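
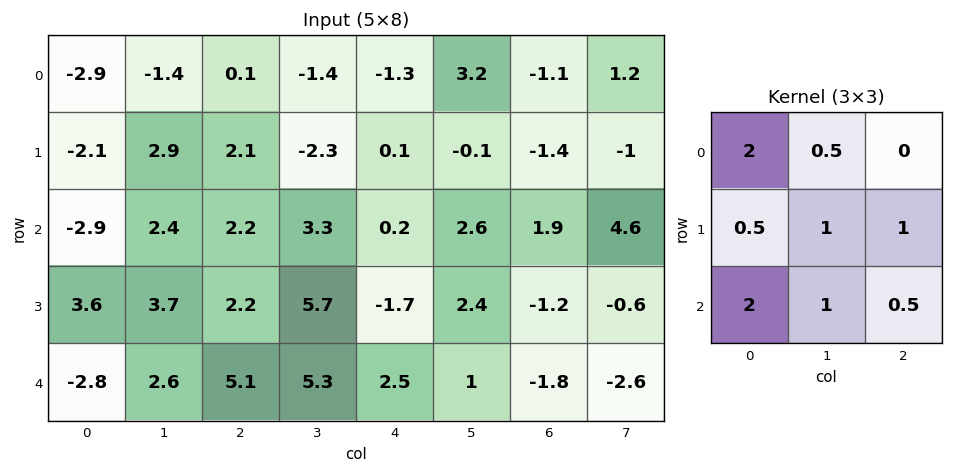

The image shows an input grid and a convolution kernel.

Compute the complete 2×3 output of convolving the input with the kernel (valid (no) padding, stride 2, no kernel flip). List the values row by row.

Output[0,0]: The receptive field on the input at this output position is [-2.9 -1.4 0.1 / -2.1 2.9 2.1 / -2.9 2.4 2.2]. Elementwise product with the kernel and sum: -2.9·2 + -1.4·0.5 + -2.1·0.5 + 2.9·1 + 2.1·1 + -2.9·2 + 2.4·1 + 2.2·0.5.
Output[0,1]: The receptive field on the input at this output position is [0.1 -1.4 -1.3 / 2.1 -2.3 0.1 / 2.2 3.3 0.2]. Elementwise product with the kernel and sum: 0.1·2 + -1.4·0.5 + 2.1·0.5 + -2.3·1 + 0.1·1 + 2.2·2 + 3.3·1 + 0.2·0.5.

-4.85 6.15 1.5
2.65 27.9 7.15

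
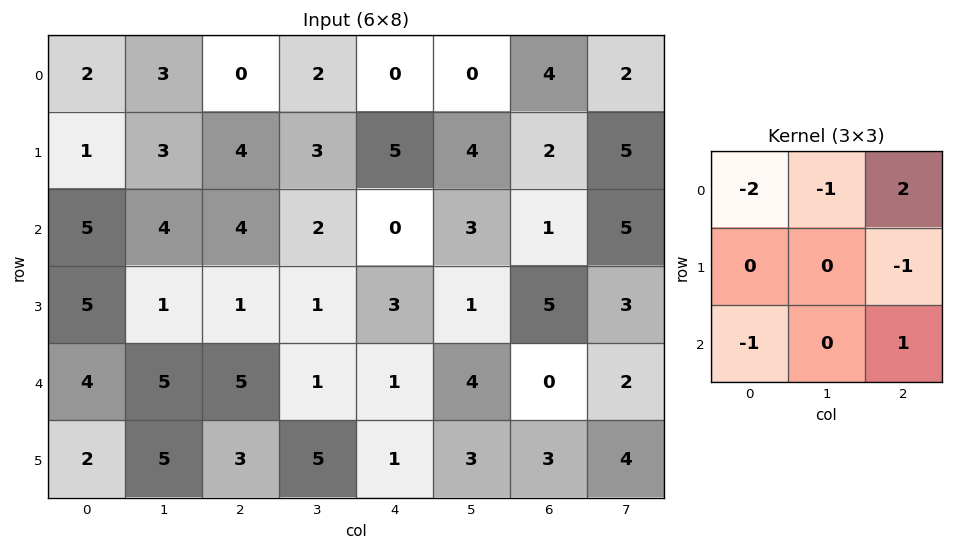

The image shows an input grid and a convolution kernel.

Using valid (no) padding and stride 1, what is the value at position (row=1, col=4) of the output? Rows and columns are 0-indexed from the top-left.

The receptive field on the input at this output position is [5 4 2 / 0 3 1 / 3 1 5]. Elementwise product with the kernel and sum: 5·-2 + 4·-1 + 2·2 + 1·-1 + 3·-1 + 5·1.

-9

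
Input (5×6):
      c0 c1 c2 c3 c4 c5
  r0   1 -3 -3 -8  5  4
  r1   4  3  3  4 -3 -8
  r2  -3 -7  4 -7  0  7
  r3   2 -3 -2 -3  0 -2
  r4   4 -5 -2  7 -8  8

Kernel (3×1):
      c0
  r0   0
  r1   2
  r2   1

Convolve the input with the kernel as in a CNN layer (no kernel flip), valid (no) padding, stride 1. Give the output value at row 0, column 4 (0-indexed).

-6

The receptive field on the input at this output position is [5 / -3 / 0]. Elementwise product with the kernel and sum: -3·2 + 0·1.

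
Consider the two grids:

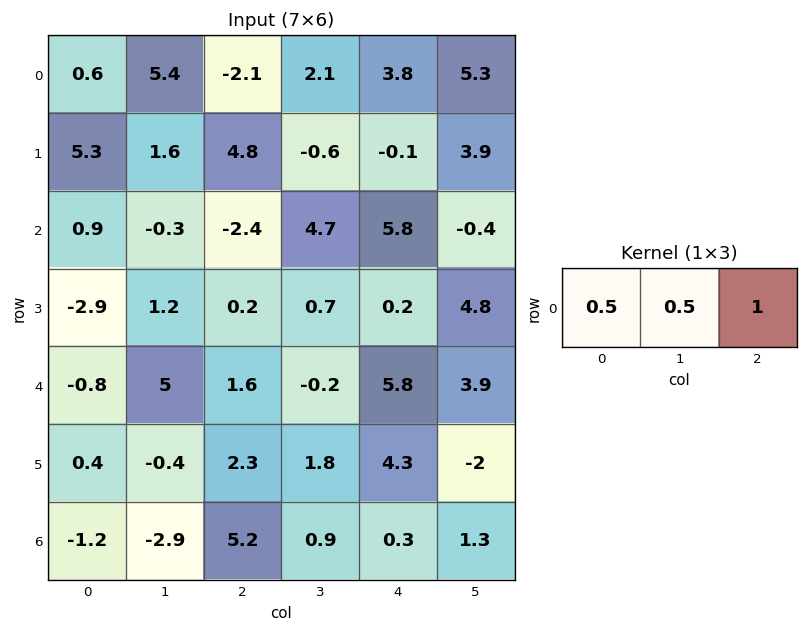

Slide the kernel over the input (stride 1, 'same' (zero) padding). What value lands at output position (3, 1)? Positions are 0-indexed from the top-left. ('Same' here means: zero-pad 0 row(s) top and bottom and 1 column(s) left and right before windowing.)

The receptive field on the zero-padded input at this output position is [-2.9 1.2 0.2]. Elementwise product with the kernel and sum: -2.9·0.5 + 1.2·0.5 + 0.2·1.

-0.65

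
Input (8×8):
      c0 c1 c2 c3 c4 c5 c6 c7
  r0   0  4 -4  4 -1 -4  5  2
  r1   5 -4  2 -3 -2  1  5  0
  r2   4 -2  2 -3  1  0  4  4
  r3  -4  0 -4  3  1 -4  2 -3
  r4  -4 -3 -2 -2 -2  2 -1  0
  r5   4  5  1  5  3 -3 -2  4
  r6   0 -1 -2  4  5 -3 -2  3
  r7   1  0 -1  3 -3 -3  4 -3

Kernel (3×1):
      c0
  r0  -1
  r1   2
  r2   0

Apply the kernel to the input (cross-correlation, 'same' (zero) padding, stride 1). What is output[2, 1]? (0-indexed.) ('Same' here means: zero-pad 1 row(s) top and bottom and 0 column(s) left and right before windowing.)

The receptive field on the zero-padded input at this output position is [-4 / -2 / 0]. Elementwise product with the kernel and sum: -4·-1 + -2·2.

0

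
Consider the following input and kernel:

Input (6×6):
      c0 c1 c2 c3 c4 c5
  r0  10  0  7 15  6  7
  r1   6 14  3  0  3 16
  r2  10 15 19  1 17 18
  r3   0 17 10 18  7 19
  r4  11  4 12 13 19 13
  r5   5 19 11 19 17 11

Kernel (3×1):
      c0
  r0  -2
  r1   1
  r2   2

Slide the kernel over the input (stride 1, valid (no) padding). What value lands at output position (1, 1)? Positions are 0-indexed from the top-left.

21

The receptive field on the input at this output position is [14 / 15 / 17]. Elementwise product with the kernel and sum: 14·-2 + 15·1 + 17·2.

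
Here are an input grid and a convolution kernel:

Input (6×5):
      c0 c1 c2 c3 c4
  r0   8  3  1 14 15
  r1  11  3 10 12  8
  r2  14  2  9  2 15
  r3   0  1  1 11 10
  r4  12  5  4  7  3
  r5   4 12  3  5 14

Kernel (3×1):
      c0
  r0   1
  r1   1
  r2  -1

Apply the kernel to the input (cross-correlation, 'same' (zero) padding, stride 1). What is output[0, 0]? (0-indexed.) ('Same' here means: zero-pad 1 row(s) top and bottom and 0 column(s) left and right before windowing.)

-3

The receptive field on the zero-padded input at this output position is [0 / 8 / 11]. Elementwise product with the kernel and sum: 0·1 + 8·1 + 11·-1.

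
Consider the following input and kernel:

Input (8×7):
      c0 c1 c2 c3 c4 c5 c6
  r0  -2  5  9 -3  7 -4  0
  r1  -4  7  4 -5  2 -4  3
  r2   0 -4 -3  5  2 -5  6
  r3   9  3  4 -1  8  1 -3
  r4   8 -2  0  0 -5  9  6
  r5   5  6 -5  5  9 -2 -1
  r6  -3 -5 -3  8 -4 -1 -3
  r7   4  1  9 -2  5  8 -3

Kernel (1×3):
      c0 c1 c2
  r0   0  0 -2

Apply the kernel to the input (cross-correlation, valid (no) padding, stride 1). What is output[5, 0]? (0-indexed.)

The receptive field on the input at this output position is [5 6 -5]. Elementwise product with the kernel and sum: -5·-2.

10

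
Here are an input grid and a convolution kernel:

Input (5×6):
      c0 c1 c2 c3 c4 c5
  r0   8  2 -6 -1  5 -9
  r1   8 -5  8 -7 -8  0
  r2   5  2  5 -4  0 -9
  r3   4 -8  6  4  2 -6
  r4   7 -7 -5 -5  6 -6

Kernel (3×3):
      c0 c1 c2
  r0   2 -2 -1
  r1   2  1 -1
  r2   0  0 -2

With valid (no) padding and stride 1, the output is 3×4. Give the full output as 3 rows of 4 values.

Output[0,0]: The receptive field on the input at this output position is [8 2 -6 / 8 -5 8 / 5 2 5]. Elementwise product with the kernel and sum: 8·2 + 2·-2 + -6·-1 + 8·2 + -5·1 + 8·-1 + 5·-2.
Output[0,1]: The receptive field on the input at this output position is [2 -6 -1 / -5 8 -7 / 2 5 -4]. Elementwise product with the kernel and sum: 2·2 + -6·-2 + -1·-1 + -5·2 + 8·1 + -7·-1 + -4·-2.

11 30 2 -7
13 -14 40 15
5 -6 20 29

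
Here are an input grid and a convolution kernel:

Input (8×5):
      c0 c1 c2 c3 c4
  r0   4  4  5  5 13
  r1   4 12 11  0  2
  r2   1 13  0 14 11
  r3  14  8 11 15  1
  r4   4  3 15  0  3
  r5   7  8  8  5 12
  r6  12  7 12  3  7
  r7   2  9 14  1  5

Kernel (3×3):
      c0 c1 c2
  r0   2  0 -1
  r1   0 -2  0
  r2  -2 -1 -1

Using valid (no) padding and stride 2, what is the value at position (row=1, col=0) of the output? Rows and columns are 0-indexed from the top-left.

-40

The receptive field on the input at this output position is [1 13 0 / 14 8 11 / 4 3 15]. Elementwise product with the kernel and sum: 1·2 + 0·-1 + 8·-2 + 4·-2 + 3·-1 + 15·-1.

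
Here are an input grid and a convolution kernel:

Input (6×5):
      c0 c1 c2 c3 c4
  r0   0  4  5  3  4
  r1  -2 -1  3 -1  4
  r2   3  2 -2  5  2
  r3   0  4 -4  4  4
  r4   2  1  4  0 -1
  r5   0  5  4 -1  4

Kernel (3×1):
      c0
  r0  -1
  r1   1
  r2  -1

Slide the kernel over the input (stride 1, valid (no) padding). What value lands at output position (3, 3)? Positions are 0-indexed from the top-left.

-3

The receptive field on the input at this output position is [4 / 0 / -1]. Elementwise product with the kernel and sum: 4·-1 + 0·1 + -1·-1.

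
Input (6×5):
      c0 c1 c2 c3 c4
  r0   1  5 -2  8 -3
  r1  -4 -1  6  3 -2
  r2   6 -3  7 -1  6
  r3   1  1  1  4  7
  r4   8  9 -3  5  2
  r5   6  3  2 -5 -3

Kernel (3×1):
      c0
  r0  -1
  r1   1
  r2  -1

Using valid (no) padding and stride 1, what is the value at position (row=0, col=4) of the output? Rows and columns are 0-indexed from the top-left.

The receptive field on the input at this output position is [-3 / -2 / 6]. Elementwise product with the kernel and sum: -3·-1 + -2·1 + 6·-1.

-5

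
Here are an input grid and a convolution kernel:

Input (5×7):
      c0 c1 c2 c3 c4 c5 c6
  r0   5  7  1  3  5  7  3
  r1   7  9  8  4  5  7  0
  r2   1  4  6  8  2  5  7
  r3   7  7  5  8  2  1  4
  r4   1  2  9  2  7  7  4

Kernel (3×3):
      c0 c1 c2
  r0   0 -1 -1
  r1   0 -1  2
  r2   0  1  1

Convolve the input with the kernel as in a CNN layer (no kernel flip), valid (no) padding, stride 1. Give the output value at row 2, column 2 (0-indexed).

The receptive field on the input at this output position is [6 8 2 / 5 8 2 / 9 2 7]. Elementwise product with the kernel and sum: 8·-1 + 2·-1 + 8·-1 + 2·2 + 2·1 + 7·1.

-5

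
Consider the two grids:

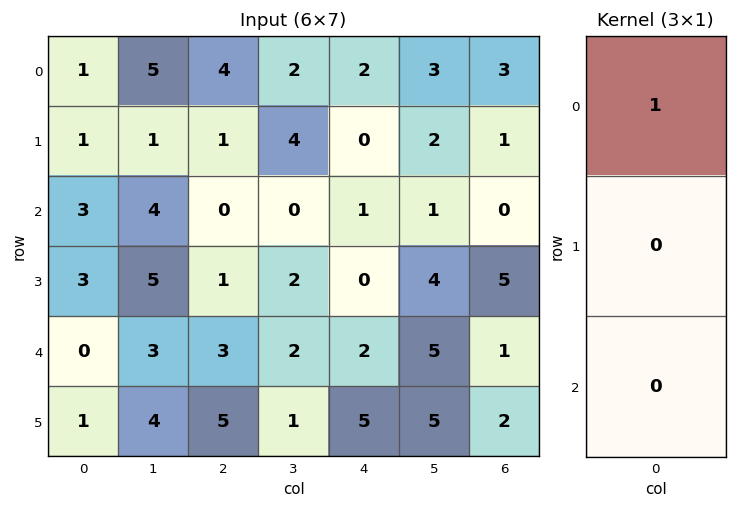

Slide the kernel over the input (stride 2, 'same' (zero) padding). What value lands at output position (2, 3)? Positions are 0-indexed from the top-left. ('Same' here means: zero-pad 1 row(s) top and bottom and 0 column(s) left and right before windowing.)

5

The receptive field on the zero-padded input at this output position is [5 / 1 / 2]. Elementwise product with the kernel and sum: 5·1.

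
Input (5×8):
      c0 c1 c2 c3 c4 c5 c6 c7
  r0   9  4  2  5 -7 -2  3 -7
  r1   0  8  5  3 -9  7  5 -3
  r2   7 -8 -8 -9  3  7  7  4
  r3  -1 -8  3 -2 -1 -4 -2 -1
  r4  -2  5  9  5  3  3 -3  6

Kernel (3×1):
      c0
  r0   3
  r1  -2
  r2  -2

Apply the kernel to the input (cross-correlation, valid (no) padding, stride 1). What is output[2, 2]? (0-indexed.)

The receptive field on the input at this output position is [-8 / 3 / 9]. Elementwise product with the kernel and sum: -8·3 + 3·-2 + 9·-2.

-48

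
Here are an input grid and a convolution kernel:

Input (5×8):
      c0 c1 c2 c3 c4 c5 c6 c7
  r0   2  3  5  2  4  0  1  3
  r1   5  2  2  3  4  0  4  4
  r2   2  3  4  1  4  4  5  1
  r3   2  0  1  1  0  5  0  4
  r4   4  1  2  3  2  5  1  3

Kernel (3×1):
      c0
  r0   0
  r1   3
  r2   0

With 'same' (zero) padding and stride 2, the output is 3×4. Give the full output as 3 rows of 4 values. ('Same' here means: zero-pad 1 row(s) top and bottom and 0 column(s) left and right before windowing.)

6 15 12 3
6 12 12 15
12 6 6 3

Output[0,0]: The receptive field on the zero-padded input at this output position is [0 / 2 / 5]. Elementwise product with the kernel and sum: 2·3.
Output[0,1]: The receptive field on the zero-padded input at this output position is [0 / 5 / 2]. Elementwise product with the kernel and sum: 5·3.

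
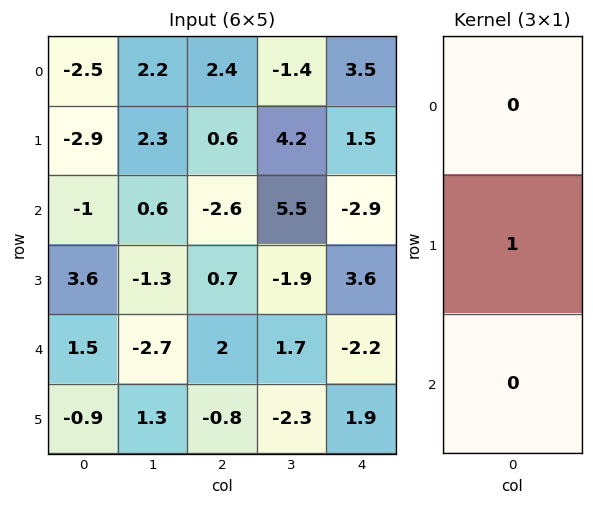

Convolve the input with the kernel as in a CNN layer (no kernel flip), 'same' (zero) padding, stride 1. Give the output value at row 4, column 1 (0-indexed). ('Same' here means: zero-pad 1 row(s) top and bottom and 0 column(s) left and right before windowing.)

The receptive field on the zero-padded input at this output position is [-1.3 / -2.7 / 1.3]. Elementwise product with the kernel and sum: -2.7·1.

-2.7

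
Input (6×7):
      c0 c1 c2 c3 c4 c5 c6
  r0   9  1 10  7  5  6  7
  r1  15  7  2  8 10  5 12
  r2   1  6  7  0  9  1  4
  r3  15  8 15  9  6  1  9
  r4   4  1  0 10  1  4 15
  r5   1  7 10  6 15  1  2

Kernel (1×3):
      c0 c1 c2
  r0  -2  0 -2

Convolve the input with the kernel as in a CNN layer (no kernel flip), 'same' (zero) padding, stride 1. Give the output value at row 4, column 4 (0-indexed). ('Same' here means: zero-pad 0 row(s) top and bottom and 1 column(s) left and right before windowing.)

The receptive field on the zero-padded input at this output position is [10 1 4]. Elementwise product with the kernel and sum: 10·-2 + 4·-2.

-28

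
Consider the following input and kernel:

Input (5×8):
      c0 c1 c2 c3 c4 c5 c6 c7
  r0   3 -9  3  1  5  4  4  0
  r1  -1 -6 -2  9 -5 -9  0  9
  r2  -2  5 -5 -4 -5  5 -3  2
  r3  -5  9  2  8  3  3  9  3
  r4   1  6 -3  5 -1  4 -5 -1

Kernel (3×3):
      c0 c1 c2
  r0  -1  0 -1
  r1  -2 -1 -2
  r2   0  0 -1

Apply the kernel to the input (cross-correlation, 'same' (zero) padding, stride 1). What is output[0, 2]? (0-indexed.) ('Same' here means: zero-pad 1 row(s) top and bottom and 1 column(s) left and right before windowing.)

The receptive field on the zero-padded input at this output position is [0 0 0 / -9 3 1 / -6 -2 9]. Elementwise product with the kernel and sum: 0·-1 + 0·-1 + -9·-2 + 3·-1 + 1·-2 + 9·-1.

4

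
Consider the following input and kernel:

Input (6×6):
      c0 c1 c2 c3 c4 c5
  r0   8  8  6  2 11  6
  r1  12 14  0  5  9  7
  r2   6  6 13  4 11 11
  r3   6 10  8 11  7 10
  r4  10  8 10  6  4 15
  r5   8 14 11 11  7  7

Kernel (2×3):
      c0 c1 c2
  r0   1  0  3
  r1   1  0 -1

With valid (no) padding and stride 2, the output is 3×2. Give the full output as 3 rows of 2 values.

38 30
43 47
37 26

Output[0,0]: The receptive field on the input at this output position is [8 8 6 / 12 14 0]. Elementwise product with the kernel and sum: 8·1 + 6·3 + 12·1 + 0·-1.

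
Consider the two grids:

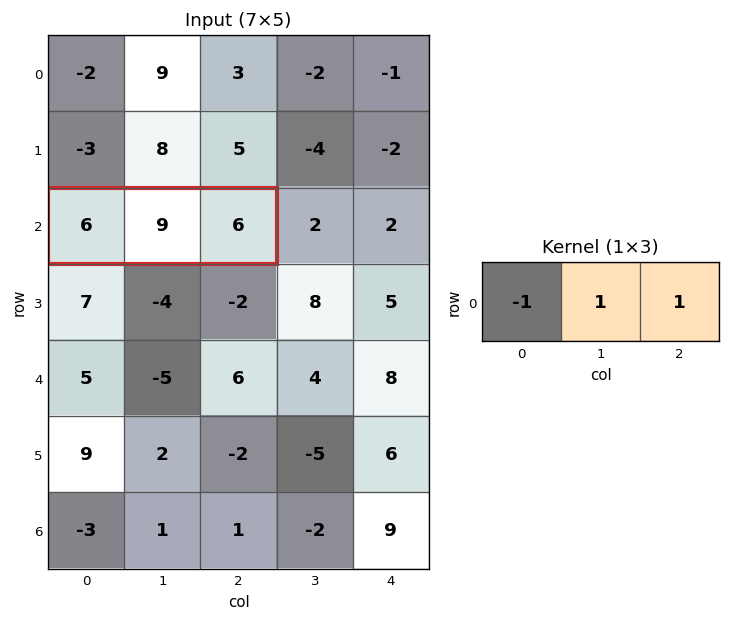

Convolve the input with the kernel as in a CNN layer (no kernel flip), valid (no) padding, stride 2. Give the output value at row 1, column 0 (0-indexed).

The receptive field on the input at this output position is [6 9 6]. Elementwise product with the kernel and sum: 6·-1 + 9·1 + 6·1.

9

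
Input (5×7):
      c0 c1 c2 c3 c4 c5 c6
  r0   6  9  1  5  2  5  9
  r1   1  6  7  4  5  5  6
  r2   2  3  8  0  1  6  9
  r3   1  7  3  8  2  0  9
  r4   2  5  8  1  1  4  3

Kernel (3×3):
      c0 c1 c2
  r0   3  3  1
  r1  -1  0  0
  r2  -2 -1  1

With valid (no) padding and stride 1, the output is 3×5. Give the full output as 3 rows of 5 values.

46 15 -2 27 26
20 31 18 14 40
21 9 6 2 25

Output[0,0]: The receptive field on the input at this output position is [6 9 1 / 1 6 7 / 2 3 8]. Elementwise product with the kernel and sum: 6·3 + 9·3 + 1·1 + 1·-1 + 2·-2 + 3·-1 + 8·1.
Output[0,1]: The receptive field on the input at this output position is [9 1 5 / 6 7 4 / 3 8 0]. Elementwise product with the kernel and sum: 9·3 + 1·3 + 5·1 + 6·-1 + 3·-2 + 8·-1 + 0·1.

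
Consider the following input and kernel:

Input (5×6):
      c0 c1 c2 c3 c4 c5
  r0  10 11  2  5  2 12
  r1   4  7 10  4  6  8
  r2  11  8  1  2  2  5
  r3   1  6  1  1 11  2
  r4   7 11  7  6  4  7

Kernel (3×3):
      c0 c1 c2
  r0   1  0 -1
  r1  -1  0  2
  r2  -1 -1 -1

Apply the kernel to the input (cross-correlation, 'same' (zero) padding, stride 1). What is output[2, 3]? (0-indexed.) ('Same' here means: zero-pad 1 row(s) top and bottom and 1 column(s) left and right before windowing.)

-6

The receptive field on the zero-padded input at this output position is [10 4 6 / 1 2 2 / 1 1 11]. Elementwise product with the kernel and sum: 10·1 + 6·-1 + 1·-1 + 2·2 + 1·-1 + 1·-1 + 11·-1.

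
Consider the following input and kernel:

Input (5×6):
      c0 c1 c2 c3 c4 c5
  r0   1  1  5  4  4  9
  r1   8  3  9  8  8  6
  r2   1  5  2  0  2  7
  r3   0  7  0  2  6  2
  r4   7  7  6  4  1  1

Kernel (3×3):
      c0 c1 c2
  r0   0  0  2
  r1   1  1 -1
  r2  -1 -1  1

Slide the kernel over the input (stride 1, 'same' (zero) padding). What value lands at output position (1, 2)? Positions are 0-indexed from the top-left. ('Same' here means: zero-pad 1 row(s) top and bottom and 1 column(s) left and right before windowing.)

5

The receptive field on the zero-padded input at this output position is [1 5 4 / 3 9 8 / 5 2 0]. Elementwise product with the kernel and sum: 4·2 + 3·1 + 9·1 + 8·-1 + 5·-1 + 2·-1 + 0·1.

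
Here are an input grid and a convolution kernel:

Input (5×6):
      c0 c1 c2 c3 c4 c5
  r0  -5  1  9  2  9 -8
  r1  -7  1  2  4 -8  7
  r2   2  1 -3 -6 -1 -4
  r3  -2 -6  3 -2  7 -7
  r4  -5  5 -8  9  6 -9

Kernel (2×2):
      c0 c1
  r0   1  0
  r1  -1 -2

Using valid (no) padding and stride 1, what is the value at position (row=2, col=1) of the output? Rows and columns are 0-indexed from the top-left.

The receptive field on the input at this output position is [1 -3 / -6 3]. Elementwise product with the kernel and sum: 1·1 + -6·-1 + 3·-2.

1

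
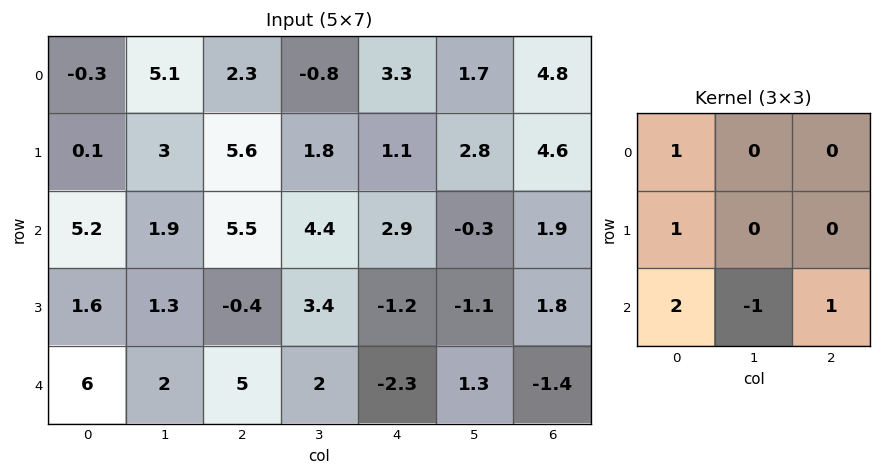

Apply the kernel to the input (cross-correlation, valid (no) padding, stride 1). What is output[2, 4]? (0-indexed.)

The receptive field on the input at this output position is [2.9 -0.3 1.9 / -1.2 -1.1 1.8 / -2.3 1.3 -1.4]. Elementwise product with the kernel and sum: 2.9·1 + -1.2·1 + -2.3·2 + 1.3·-1 + -1.4·1.

-5.6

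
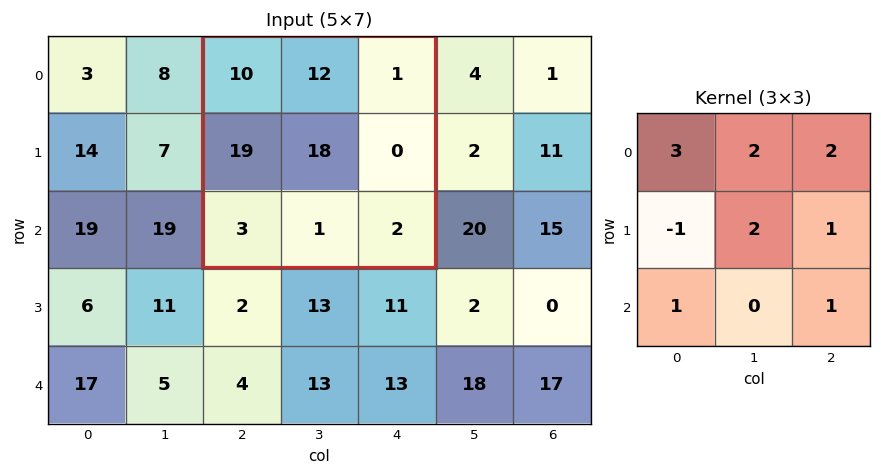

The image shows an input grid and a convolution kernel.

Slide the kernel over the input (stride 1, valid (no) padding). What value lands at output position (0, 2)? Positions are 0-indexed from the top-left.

The receptive field on the input at this output position is [10 12 1 / 19 18 0 / 3 1 2]. Elementwise product with the kernel and sum: 10·3 + 12·2 + 1·2 + 19·-1 + 18·2 + 0·1 + 3·1 + 2·1.

78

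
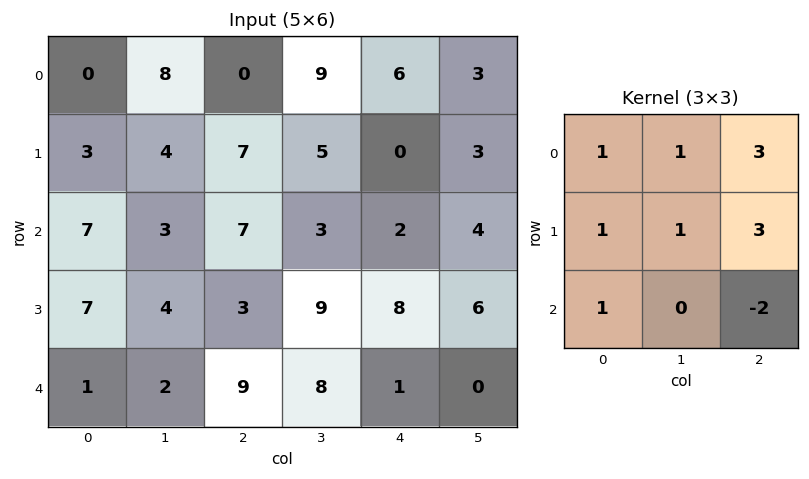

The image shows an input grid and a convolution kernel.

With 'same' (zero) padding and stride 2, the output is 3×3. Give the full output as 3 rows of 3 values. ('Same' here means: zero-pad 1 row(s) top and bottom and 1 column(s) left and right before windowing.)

16 29 23
23 31 28
26 69 44

Output[0,0]: The receptive field on the zero-padded input at this output position is [0 0 0 / 0 0 8 / 0 3 4]. Elementwise product with the kernel and sum: 0·1 + 0·1 + 0·3 + 0·1 + 0·1 + 8·3 + 0·1 + 4·-2.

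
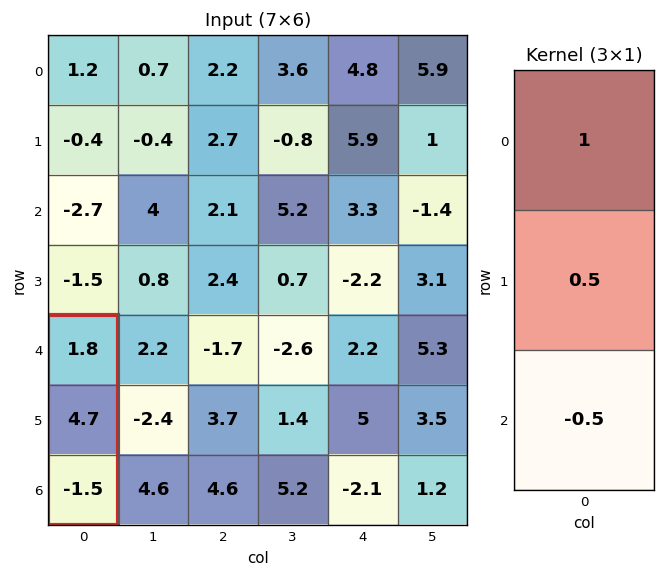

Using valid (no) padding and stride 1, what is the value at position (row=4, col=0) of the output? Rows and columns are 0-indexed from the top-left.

4.9

The receptive field on the input at this output position is [1.8 / 4.7 / -1.5]. Elementwise product with the kernel and sum: 1.8·1 + 4.7·0.5 + -1.5·-0.5.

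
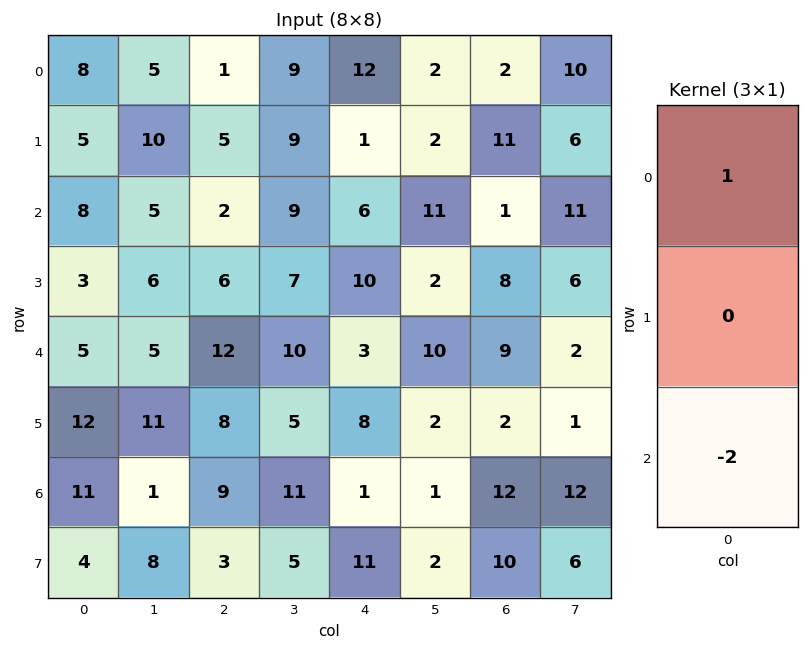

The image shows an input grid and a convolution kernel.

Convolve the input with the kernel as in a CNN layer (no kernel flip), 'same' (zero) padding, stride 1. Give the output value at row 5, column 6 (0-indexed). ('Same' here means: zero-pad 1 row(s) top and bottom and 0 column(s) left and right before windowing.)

The receptive field on the zero-padded input at this output position is [9 / 2 / 12]. Elementwise product with the kernel and sum: 9·1 + 12·-2.

-15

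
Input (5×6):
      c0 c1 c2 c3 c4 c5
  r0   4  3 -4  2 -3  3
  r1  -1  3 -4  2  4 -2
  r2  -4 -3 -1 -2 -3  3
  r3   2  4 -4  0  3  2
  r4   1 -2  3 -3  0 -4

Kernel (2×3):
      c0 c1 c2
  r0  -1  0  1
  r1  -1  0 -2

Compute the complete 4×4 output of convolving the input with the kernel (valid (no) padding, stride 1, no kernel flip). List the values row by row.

Output[0,0]: The receptive field on the input at this output position is [4 3 -4 / -1 3 -4]. Elementwise product with the kernel and sum: 4·-1 + -4·1 + -1·-1 + -4·-2.

1 -8 -3 3
3 6 15 -8
9 -3 -4 1
-13 4 4 13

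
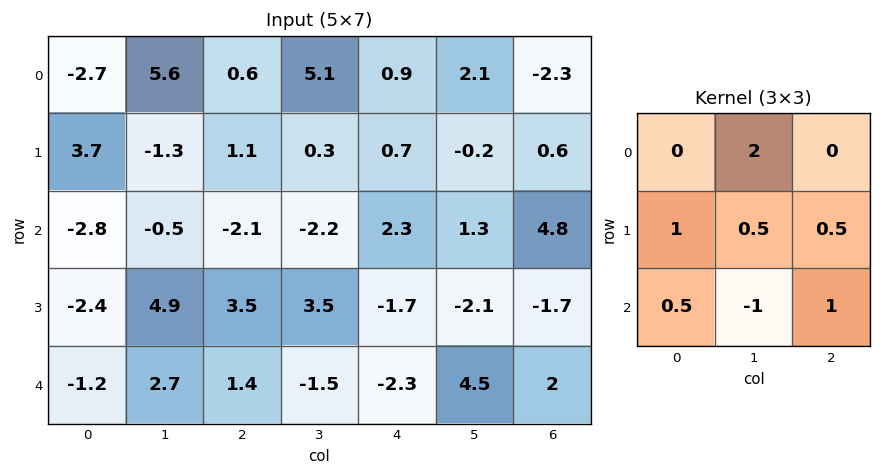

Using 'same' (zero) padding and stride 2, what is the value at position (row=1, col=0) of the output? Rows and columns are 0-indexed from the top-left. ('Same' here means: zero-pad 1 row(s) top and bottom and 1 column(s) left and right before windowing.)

The receptive field on the zero-padded input at this output position is [0 3.7 -1.3 / 0 -2.8 -0.5 / 0 -2.4 4.9]. Elementwise product with the kernel and sum: 3.7·2 + 0·1 + -2.8·0.5 + -0.5·0.5 + 0·0.5 + -2.4·-1 + 4.9·1.

13.05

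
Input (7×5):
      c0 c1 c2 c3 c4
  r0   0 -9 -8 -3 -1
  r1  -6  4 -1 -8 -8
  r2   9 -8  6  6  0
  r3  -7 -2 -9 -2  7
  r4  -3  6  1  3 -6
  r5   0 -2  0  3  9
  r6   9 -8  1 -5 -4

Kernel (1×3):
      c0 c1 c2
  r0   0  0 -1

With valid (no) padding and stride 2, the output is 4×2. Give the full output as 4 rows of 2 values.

Output[0,0]: The receptive field on the input at this output position is [0 -9 -8]. Elementwise product with the kernel and sum: -8·-1.
Output[0,1]: The receptive field on the input at this output position is [-8 -3 -1]. Elementwise product with the kernel and sum: -1·-1.

8 1
-6 0
-1 6
-1 4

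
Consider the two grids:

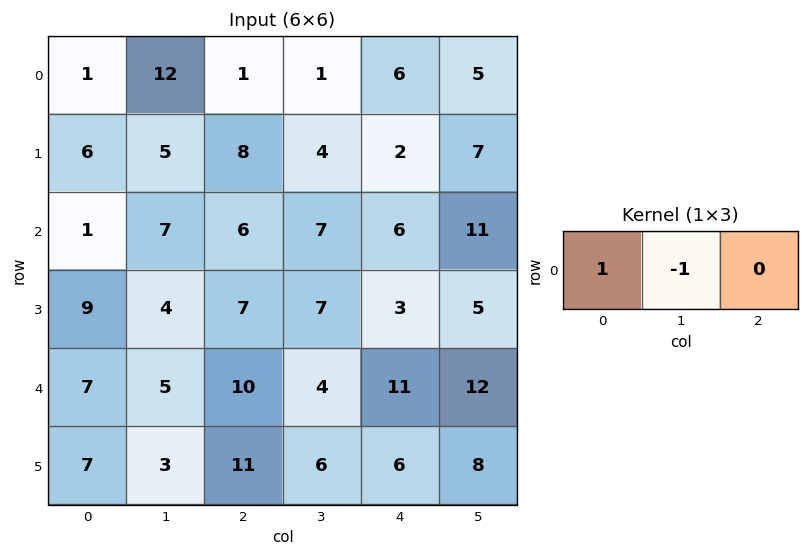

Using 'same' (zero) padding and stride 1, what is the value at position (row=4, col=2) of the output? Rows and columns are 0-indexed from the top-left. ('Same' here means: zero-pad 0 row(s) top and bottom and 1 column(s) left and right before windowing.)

The receptive field on the zero-padded input at this output position is [5 10 4]. Elementwise product with the kernel and sum: 5·1 + 10·-1.

-5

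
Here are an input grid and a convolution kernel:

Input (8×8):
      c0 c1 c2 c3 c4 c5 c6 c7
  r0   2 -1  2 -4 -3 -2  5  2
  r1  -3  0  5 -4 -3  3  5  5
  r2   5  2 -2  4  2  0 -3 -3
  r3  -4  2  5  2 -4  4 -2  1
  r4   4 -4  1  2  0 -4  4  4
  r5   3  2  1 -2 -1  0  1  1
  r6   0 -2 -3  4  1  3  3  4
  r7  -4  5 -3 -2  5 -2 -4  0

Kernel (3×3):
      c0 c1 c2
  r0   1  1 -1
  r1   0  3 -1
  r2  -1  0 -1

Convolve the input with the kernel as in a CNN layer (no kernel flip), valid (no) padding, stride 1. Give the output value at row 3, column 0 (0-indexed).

The receptive field on the input at this output position is [-4 2 5 / 4 -4 1 / 3 2 1]. Elementwise product with the kernel and sum: -4·1 + 2·1 + 5·-1 + -4·3 + 1·-1 + 3·-1 + 1·-1.

-24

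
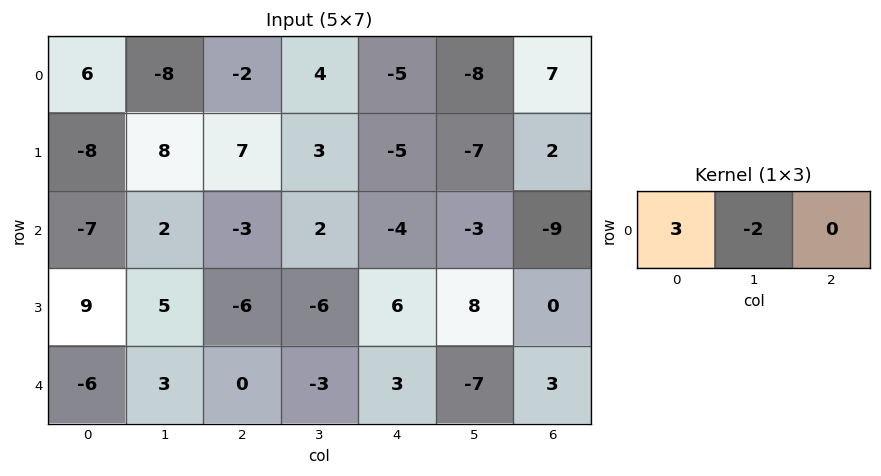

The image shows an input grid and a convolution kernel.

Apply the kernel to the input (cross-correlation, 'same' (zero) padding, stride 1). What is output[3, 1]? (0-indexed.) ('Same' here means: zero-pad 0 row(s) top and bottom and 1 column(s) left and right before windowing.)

17

The receptive field on the zero-padded input at this output position is [9 5 -6]. Elementwise product with the kernel and sum: 9·3 + 5·-2.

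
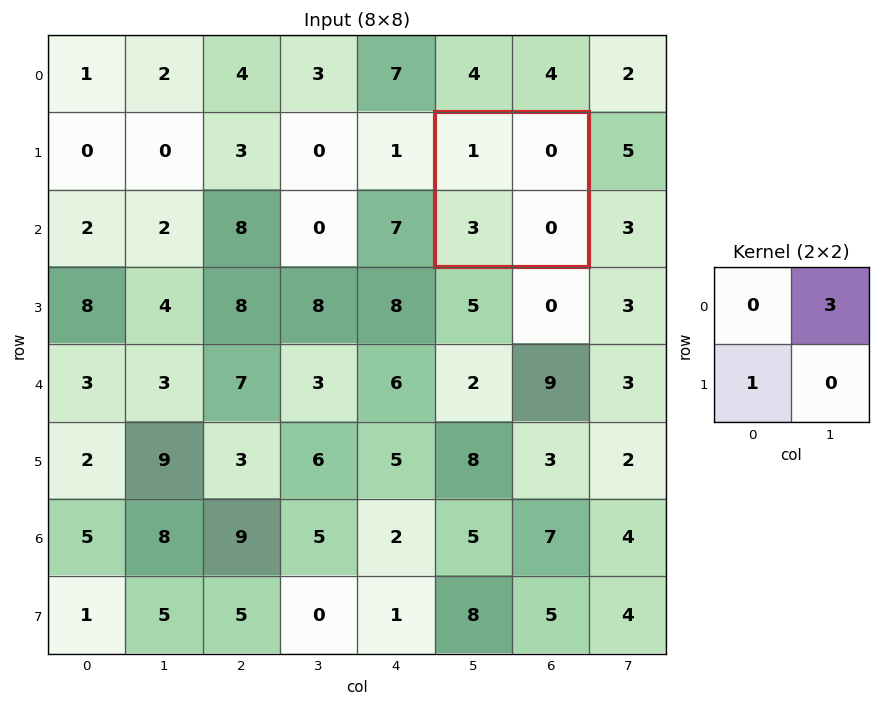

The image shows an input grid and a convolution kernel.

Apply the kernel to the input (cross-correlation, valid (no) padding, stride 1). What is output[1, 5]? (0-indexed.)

The receptive field on the input at this output position is [1 0 / 3 0]. Elementwise product with the kernel and sum: 0·3 + 3·1.

3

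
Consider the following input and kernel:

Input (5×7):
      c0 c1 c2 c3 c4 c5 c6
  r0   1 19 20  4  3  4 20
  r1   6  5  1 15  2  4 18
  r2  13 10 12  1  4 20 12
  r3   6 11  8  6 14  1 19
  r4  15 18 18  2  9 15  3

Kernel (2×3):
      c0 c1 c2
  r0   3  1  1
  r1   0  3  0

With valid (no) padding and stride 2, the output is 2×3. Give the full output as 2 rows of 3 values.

Output[0,0]: The receptive field on the input at this output position is [1 19 20 / 6 5 1]. Elementwise product with the kernel and sum: 1·3 + 19·1 + 20·1 + 5·3.
Output[0,1]: The receptive field on the input at this output position is [20 4 3 / 1 15 2]. Elementwise product with the kernel and sum: 20·3 + 4·1 + 3·1 + 15·3.

57 112 45
94 59 47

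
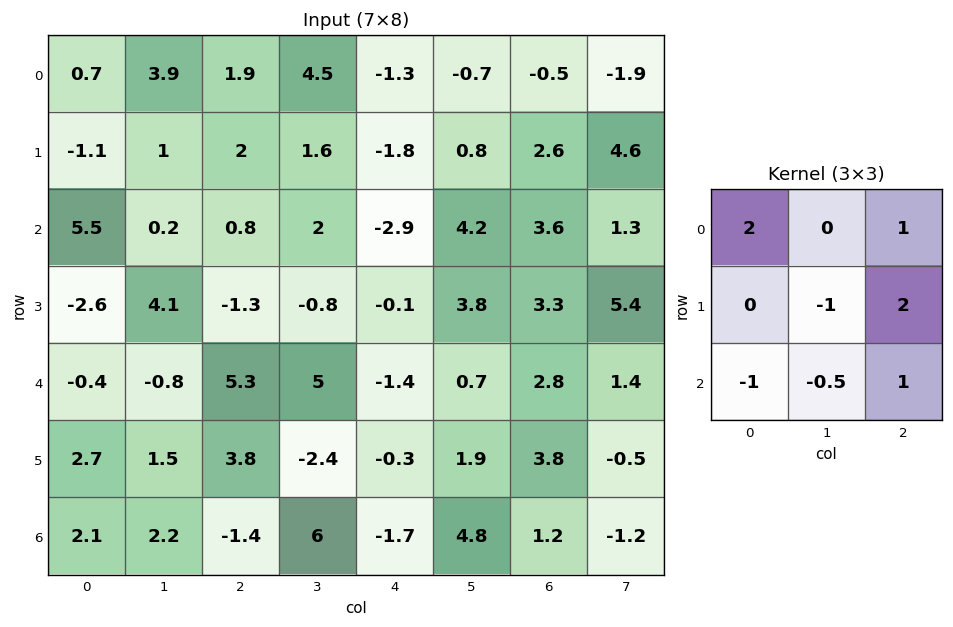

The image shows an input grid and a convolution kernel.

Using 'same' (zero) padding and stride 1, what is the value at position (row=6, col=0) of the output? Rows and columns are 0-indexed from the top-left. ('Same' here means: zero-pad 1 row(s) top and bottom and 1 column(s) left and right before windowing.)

3.8

The receptive field on the zero-padded input at this output position is [0 2.7 1.5 / 0 2.1 2.2 / 0 0 0]. Elementwise product with the kernel and sum: 0·2 + 1.5·1 + 2.1·-1 + 2.2·2 + 0·-1 + 0·-0.5 + 0·1.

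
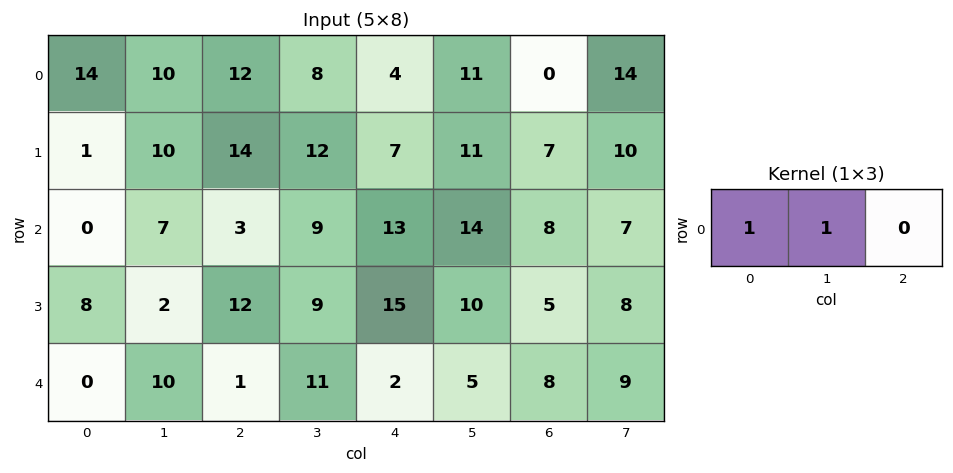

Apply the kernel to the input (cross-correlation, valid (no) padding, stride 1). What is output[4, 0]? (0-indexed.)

The receptive field on the input at this output position is [0 10 1]. Elementwise product with the kernel and sum: 0·1 + 10·1.

10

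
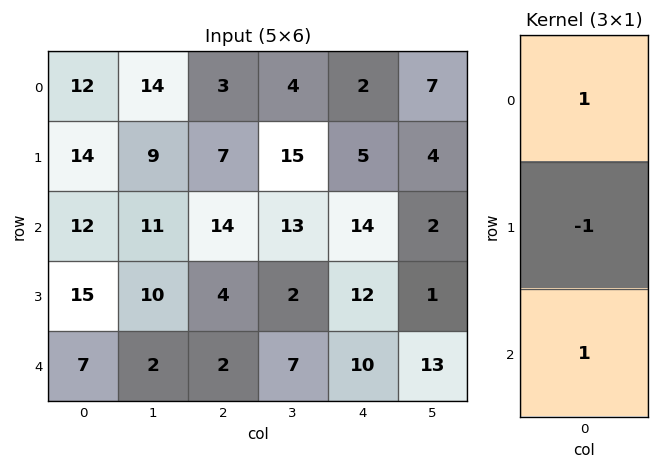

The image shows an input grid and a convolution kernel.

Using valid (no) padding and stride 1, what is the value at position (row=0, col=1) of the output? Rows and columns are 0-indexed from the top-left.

The receptive field on the input at this output position is [14 / 9 / 11]. Elementwise product with the kernel and sum: 14·1 + 9·-1 + 11·1.

16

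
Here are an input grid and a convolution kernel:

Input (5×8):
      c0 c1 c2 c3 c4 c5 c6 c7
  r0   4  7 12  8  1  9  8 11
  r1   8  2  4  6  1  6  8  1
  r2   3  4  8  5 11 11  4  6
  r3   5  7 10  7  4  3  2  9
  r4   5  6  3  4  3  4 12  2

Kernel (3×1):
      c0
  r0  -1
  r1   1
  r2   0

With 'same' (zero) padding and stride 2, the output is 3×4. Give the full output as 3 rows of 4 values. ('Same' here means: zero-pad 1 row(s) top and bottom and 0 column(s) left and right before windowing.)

4 12 1 8
-5 4 10 -4
0 -7 -1 10

Output[0,0]: The receptive field on the zero-padded input at this output position is [0 / 4 / 8]. Elementwise product with the kernel and sum: 0·-1 + 4·1.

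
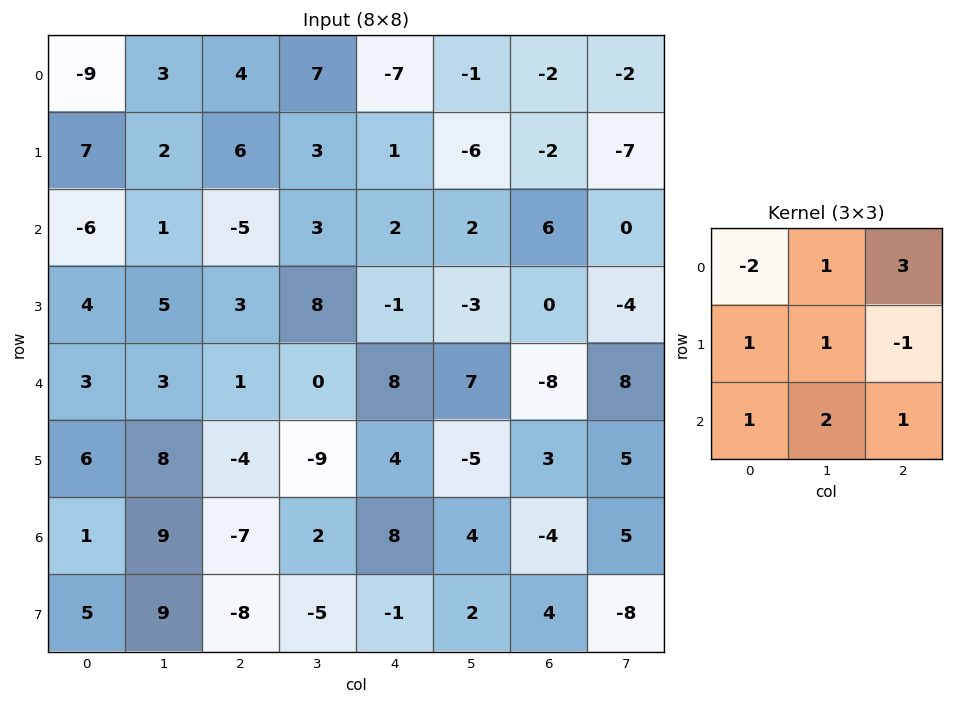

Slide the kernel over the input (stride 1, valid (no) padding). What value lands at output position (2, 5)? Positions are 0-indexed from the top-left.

2

The receptive field on the input at this output position is [2 6 0 / -3 0 -4 / 7 -8 8]. Elementwise product with the kernel and sum: 2·-2 + 6·1 + 0·3 + -3·1 + 0·1 + -4·-1 + 7·1 + -8·2 + 8·1.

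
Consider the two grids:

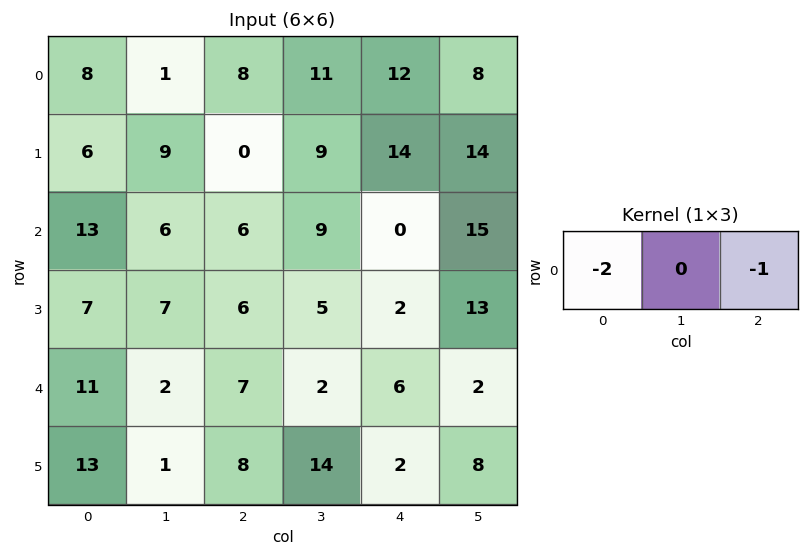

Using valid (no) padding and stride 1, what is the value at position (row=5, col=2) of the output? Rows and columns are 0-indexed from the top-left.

The receptive field on the input at this output position is [8 14 2]. Elementwise product with the kernel and sum: 8·-2 + 2·-1.

-18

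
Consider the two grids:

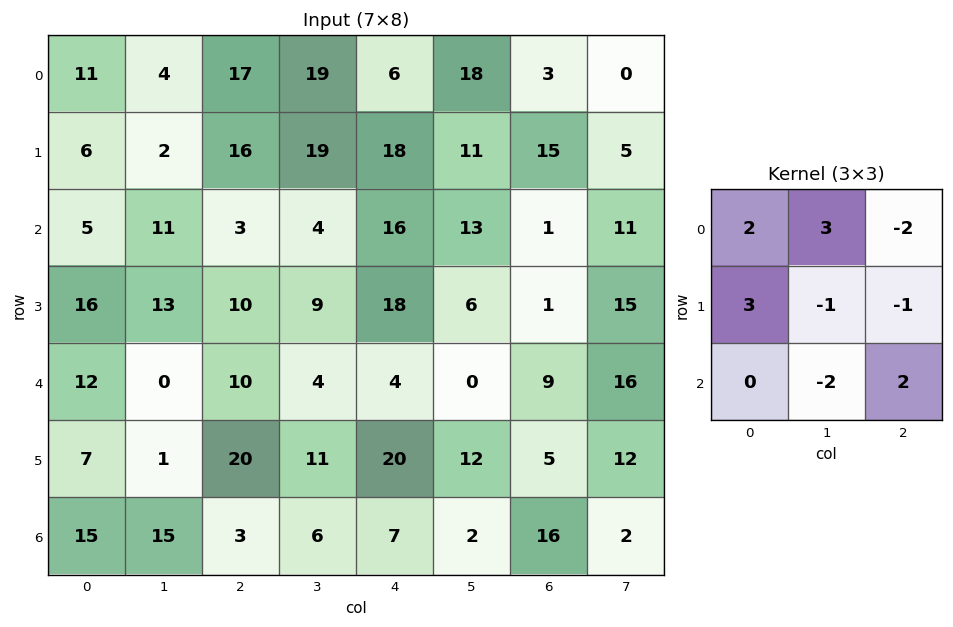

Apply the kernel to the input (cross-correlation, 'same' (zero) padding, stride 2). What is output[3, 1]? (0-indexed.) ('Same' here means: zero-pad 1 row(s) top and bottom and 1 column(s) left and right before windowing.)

The receptive field on the zero-padded input at this output position is [1 20 11 / 15 3 6 / 0 0 0]. Elementwise product with the kernel and sum: 1·2 + 20·3 + 11·-2 + 15·3 + 3·-1 + 6·-1 + 0·-2 + 0·2.

76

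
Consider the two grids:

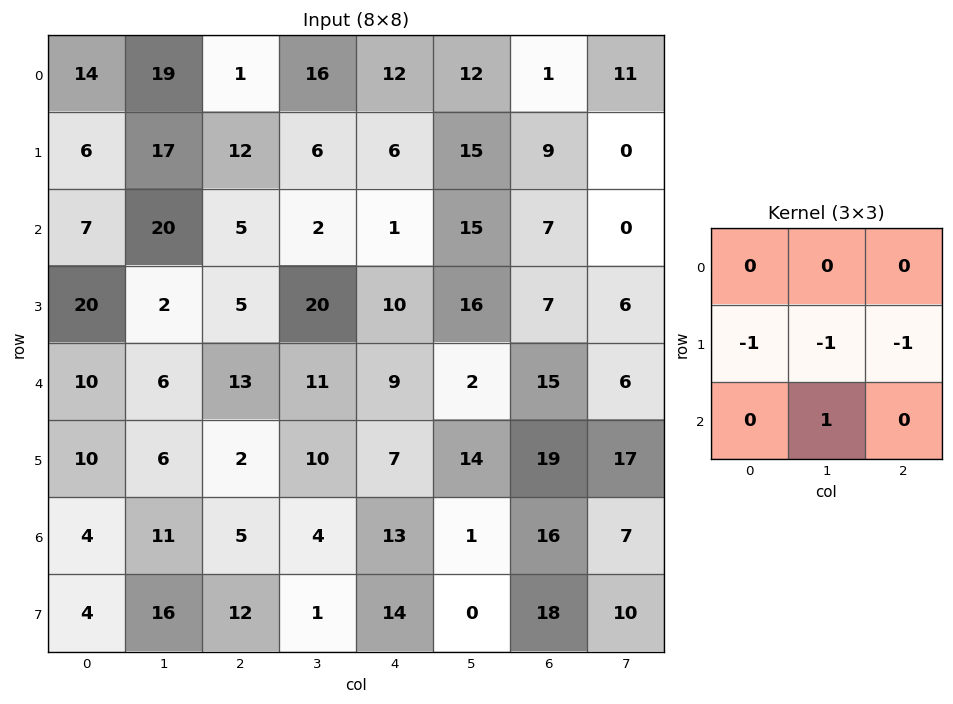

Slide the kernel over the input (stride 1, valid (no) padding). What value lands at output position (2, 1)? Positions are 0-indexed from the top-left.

The receptive field on the input at this output position is [20 5 2 / 2 5 20 / 6 13 11]. Elementwise product with the kernel and sum: 2·-1 + 5·-1 + 20·-1 + 13·1.

-14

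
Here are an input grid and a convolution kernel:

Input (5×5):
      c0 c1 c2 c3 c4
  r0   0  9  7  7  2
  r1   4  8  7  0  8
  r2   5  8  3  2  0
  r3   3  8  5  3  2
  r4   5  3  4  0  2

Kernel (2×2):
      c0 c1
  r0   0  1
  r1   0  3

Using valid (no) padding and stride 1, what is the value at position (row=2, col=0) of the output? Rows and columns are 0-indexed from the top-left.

The receptive field on the input at this output position is [5 8 / 3 8]. Elementwise product with the kernel and sum: 8·1 + 8·3.

32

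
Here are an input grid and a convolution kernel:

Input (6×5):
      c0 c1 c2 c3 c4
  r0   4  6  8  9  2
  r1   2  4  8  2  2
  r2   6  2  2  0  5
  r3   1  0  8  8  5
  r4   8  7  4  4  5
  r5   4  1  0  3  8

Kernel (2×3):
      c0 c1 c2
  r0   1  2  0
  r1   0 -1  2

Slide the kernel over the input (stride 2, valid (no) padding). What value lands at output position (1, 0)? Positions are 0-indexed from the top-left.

26

The receptive field on the input at this output position is [6 2 2 / 1 0 8]. Elementwise product with the kernel and sum: 6·1 + 2·2 + 0·-1 + 8·2.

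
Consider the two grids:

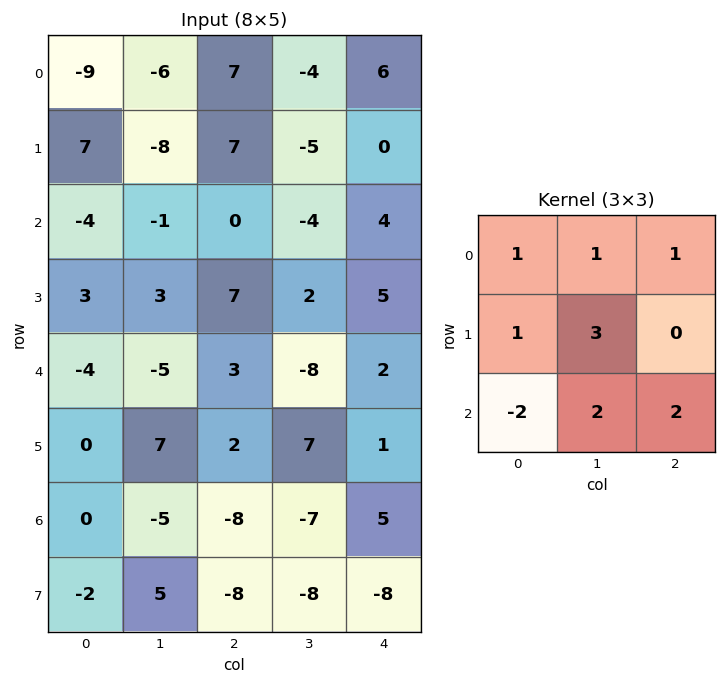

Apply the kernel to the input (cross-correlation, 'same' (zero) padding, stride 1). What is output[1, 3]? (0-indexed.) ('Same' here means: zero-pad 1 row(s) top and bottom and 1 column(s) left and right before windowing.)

The receptive field on the zero-padded input at this output position is [7 -4 6 / 7 -5 0 / 0 -4 4]. Elementwise product with the kernel and sum: 7·1 + -4·1 + 6·1 + 7·1 + -5·3 + 0·-2 + -4·2 + 4·2.

1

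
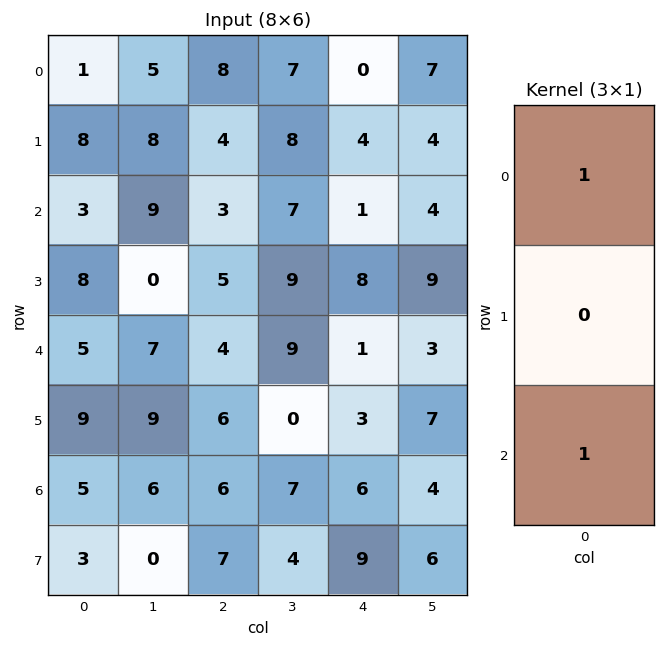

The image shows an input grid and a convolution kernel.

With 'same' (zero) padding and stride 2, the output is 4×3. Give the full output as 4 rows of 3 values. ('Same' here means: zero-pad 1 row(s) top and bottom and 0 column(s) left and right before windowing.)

8 4 4
16 9 12
17 11 11
12 13 12

Output[0,0]: The receptive field on the zero-padded input at this output position is [0 / 1 / 8]. Elementwise product with the kernel and sum: 0·1 + 8·1.
Output[0,1]: The receptive field on the zero-padded input at this output position is [0 / 8 / 4]. Elementwise product with the kernel and sum: 0·1 + 4·1.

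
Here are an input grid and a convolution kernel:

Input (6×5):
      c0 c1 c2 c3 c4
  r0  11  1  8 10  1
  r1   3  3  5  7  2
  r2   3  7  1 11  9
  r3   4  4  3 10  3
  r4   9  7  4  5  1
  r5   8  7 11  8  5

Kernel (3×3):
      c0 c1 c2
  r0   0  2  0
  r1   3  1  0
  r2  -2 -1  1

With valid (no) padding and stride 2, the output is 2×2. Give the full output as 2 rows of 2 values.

Output[0,0]: The receptive field on the input at this output position is [11 1 8 / 3 3 5 / 3 7 1]. Elementwise product with the kernel and sum: 1·2 + 3·3 + 3·1 + 3·-2 + 7·-1 + 1·1.
Output[0,1]: The receptive field on the input at this output position is [8 10 1 / 5 7 2 / 1 11 9]. Elementwise product with the kernel and sum: 10·2 + 5·3 + 7·1 + 1·-2 + 11·-1 + 9·1.

2 38
9 29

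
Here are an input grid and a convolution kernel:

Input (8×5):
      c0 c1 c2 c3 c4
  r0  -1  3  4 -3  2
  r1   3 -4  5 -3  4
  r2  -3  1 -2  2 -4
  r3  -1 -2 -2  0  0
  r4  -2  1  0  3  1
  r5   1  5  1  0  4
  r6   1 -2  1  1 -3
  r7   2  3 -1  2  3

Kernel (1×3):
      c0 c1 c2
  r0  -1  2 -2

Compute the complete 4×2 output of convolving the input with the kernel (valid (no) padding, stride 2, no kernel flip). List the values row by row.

Output[0,0]: The receptive field on the input at this output position is [-1 3 4]. Elementwise product with the kernel and sum: -1·-1 + 3·2 + 4·-2.

-1 -14
9 14
4 4
-7 7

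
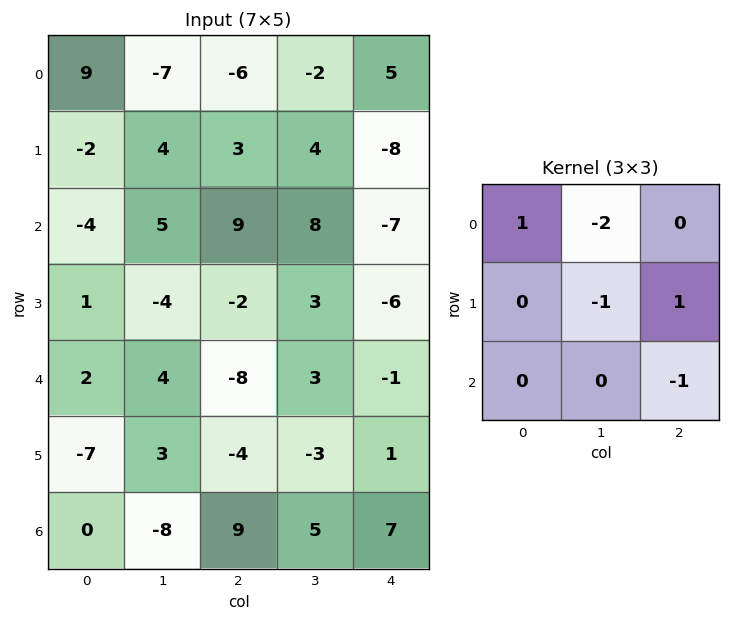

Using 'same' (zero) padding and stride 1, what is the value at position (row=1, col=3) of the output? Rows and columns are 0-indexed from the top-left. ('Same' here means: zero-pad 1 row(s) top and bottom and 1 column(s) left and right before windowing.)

The receptive field on the zero-padded input at this output position is [-6 -2 5 / 3 4 -8 / 9 8 -7]. Elementwise product with the kernel and sum: -6·1 + -2·-2 + 4·-1 + -8·1 + -7·-1.

-7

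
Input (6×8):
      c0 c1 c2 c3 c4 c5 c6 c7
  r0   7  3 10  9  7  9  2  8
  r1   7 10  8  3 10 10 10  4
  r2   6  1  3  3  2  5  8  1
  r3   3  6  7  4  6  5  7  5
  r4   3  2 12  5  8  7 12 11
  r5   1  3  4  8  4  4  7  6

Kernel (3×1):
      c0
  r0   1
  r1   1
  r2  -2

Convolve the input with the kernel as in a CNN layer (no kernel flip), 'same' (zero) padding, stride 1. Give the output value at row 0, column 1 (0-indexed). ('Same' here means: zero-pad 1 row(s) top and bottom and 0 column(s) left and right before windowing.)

The receptive field on the zero-padded input at this output position is [0 / 3 / 10]. Elementwise product with the kernel and sum: 0·1 + 3·1 + 10·-2.

-17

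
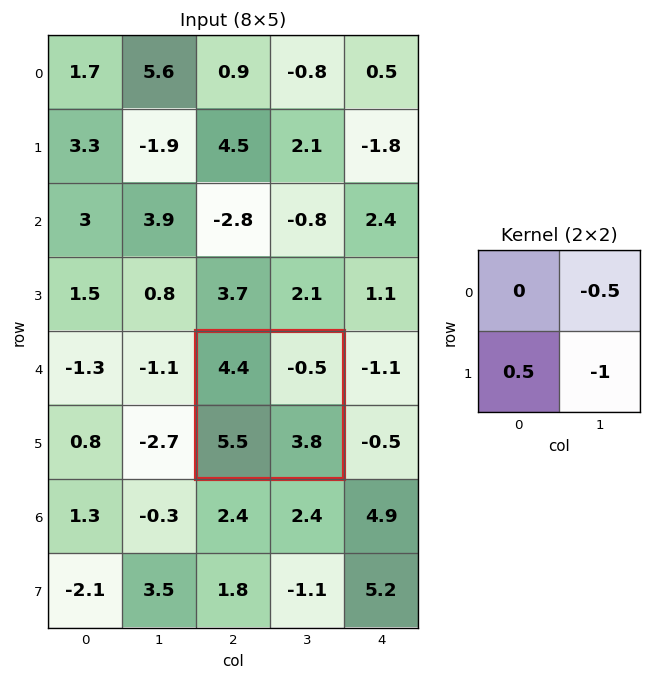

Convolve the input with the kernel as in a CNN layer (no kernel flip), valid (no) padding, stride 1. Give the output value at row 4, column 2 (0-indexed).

-0.8

The receptive field on the input at this output position is [4.4 -0.5 / 5.5 3.8]. Elementwise product with the kernel and sum: -0.5·-0.5 + 5.5·0.5 + 3.8·-1.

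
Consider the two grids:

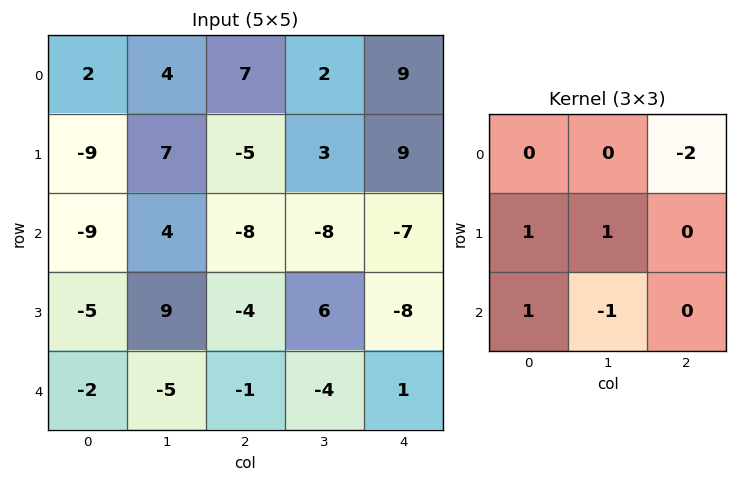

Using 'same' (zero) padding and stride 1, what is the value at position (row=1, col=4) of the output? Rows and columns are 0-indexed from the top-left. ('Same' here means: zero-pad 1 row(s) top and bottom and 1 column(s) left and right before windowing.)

The receptive field on the zero-padded input at this output position is [2 9 0 / 3 9 0 / -8 -7 0]. Elementwise product with the kernel and sum: 0·-2 + 3·1 + 9·1 + -8·1 + -7·-1.

11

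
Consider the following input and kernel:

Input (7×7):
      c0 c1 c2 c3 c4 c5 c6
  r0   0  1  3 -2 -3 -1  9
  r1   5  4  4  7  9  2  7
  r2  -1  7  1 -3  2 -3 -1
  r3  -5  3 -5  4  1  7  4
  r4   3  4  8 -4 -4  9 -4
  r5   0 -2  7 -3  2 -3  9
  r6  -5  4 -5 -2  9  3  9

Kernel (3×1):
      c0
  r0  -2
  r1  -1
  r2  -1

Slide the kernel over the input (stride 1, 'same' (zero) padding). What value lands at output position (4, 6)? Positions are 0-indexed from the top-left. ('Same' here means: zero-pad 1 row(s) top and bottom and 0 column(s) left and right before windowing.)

-13

The receptive field on the zero-padded input at this output position is [4 / -4 / 9]. Elementwise product with the kernel and sum: 4·-2 + -4·-1 + 9·-1.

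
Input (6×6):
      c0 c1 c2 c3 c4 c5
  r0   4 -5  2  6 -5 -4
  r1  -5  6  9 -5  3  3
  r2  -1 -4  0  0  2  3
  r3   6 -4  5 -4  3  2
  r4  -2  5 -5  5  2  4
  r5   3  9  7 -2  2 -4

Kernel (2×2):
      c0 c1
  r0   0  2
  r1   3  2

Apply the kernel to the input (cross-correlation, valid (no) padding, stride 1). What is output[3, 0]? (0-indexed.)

The receptive field on the input at this output position is [6 -4 / -2 5]. Elementwise product with the kernel and sum: -4·2 + -2·3 + 5·2.

-4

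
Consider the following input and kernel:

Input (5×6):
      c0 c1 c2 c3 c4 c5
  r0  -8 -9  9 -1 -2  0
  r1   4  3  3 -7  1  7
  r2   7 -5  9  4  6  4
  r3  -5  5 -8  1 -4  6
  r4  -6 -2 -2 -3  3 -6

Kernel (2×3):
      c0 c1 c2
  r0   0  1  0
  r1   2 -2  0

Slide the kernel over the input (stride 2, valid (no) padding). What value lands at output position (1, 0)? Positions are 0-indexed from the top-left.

-25

The receptive field on the input at this output position is [7 -5 9 / -5 5 -8]. Elementwise product with the kernel and sum: -5·1 + -5·2 + 5·-2.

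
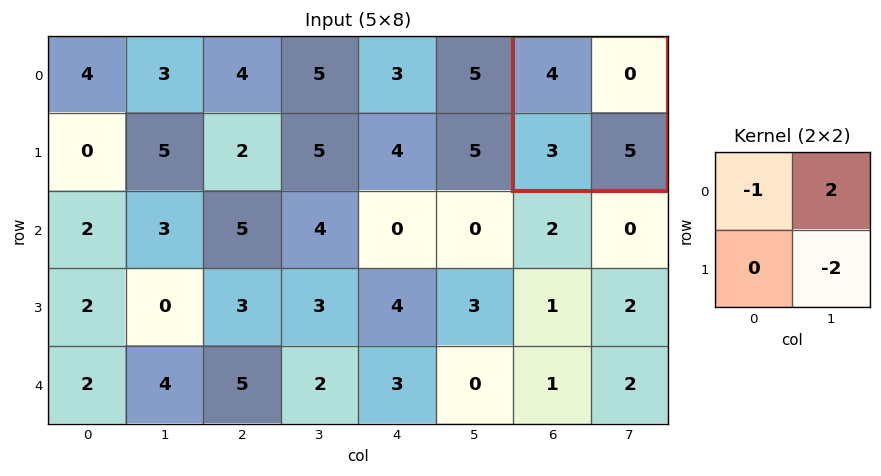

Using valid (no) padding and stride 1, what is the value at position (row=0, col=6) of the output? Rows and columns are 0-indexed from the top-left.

The receptive field on the input at this output position is [4 0 / 3 5]. Elementwise product with the kernel and sum: 4·-1 + 0·2 + 5·-2.

-14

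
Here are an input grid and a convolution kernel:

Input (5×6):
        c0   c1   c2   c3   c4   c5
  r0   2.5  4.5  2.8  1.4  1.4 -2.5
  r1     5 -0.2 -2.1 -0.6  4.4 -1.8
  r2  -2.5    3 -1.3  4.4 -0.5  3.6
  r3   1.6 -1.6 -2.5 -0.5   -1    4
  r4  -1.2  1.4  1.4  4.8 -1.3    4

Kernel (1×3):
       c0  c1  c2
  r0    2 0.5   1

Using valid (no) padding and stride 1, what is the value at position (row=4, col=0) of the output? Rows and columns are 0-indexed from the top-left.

-0.3

The receptive field on the input at this output position is [-1.2 1.4 1.4]. Elementwise product with the kernel and sum: -1.2·2 + 1.4·0.5 + 1.4·1.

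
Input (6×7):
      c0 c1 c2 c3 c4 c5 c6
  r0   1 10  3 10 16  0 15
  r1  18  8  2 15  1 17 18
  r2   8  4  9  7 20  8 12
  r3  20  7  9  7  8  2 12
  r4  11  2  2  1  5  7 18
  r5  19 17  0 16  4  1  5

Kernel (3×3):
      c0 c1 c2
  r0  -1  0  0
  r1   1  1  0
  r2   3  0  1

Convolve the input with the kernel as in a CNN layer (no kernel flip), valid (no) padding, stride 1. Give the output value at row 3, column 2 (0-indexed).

The receptive field on the input at this output position is [9 7 8 / 2 1 5 / 0 16 4]. Elementwise product with the kernel and sum: 9·-1 + 2·1 + 1·1 + 0·3 + 4·1.

-2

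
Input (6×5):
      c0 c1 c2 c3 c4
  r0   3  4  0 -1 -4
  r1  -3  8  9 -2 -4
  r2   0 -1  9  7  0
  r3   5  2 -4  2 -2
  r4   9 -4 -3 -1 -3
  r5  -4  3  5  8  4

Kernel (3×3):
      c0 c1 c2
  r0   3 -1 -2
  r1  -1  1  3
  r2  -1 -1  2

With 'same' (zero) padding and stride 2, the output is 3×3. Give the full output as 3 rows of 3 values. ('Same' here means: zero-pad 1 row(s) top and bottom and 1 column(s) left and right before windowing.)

Output[0,0]: The receptive field on the zero-padded input at this output position is [0 0 0 / 0 3 4 / 0 -3 8]. Elementwise product with the kernel and sum: 0·3 + 0·-1 + 0·-2 + 0·-1 + 3·1 + 4·3 + 0·-1 + -3·-1 + 8·2.

34 -28 3
-17 56 -9
-2 12 -6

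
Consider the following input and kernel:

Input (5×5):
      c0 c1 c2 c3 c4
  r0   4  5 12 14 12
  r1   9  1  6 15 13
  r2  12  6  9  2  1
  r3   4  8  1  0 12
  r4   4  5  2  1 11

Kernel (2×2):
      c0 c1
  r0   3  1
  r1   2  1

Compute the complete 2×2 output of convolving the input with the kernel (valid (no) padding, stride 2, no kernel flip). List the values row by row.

Output[0,0]: The receptive field on the input at this output position is [4 5 / 9 1]. Elementwise product with the kernel and sum: 4·3 + 5·1 + 9·2 + 1·1.

36 77
58 31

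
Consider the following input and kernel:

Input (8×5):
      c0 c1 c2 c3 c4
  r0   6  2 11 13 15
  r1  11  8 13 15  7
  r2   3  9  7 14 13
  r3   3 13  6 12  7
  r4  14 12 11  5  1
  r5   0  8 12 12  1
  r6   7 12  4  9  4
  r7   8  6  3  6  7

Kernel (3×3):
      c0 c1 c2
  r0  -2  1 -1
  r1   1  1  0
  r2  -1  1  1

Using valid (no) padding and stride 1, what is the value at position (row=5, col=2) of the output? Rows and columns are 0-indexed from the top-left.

The receptive field on the input at this output position is [12 12 1 / 4 9 4 / 3 6 7]. Elementwise product with the kernel and sum: 12·-2 + 12·1 + 1·-1 + 4·1 + 9·1 + 3·-1 + 6·1 + 7·1.

10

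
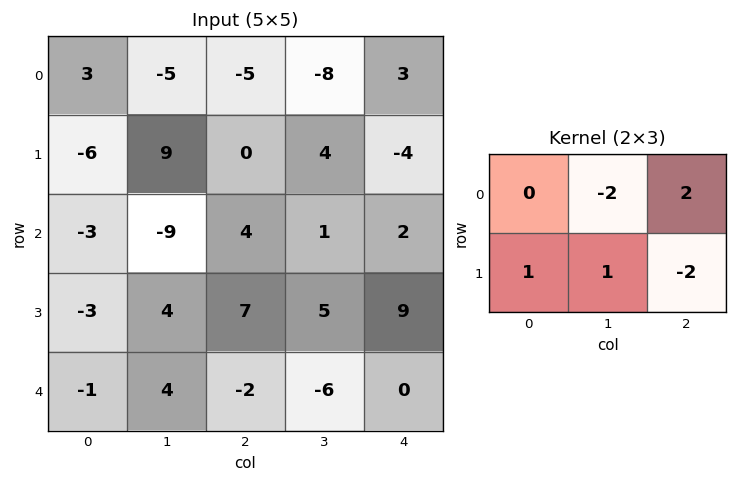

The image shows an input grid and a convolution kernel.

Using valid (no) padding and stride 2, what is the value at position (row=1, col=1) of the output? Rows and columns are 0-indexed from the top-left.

-4

The receptive field on the input at this output position is [4 1 2 / 7 5 9]. Elementwise product with the kernel and sum: 1·-2 + 2·2 + 7·1 + 5·1 + 9·-2.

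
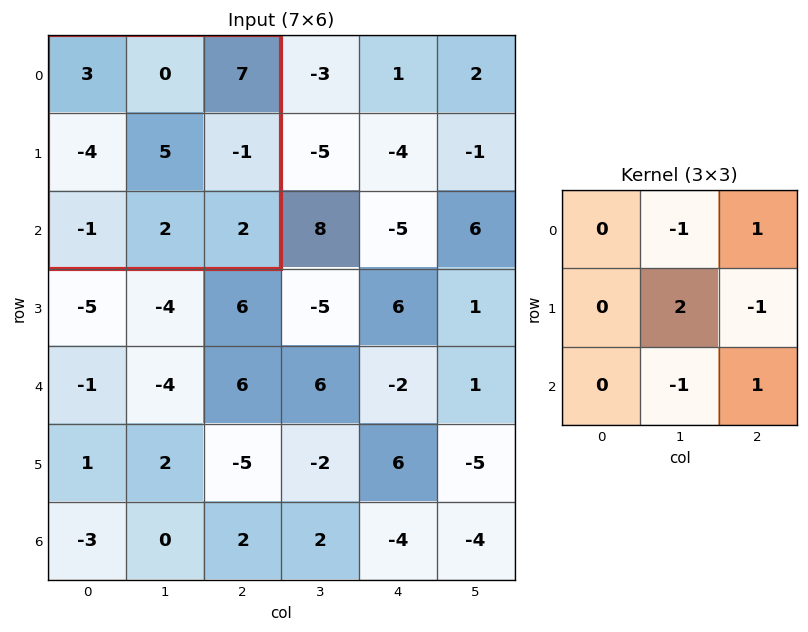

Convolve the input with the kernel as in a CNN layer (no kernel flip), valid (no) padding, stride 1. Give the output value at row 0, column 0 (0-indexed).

18

The receptive field on the input at this output position is [3 0 7 / -4 5 -1 / -1 2 2]. Elementwise product with the kernel and sum: 0·-1 + 7·1 + 5·2 + -1·-1 + 2·-1 + 2·1.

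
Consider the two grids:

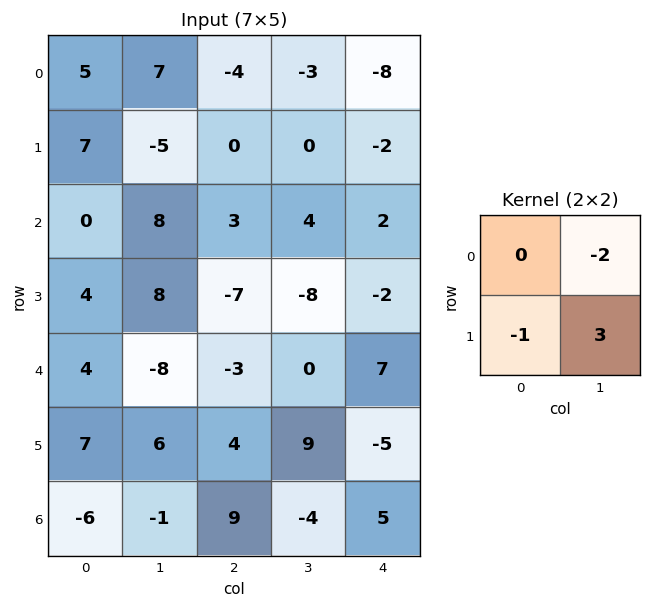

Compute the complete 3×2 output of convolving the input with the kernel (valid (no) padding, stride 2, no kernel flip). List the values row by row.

-36 6
4 -25
27 23

Output[0,0]: The receptive field on the input at this output position is [5 7 / 7 -5]. Elementwise product with the kernel and sum: 7·-2 + 7·-1 + -5·3.
Output[0,1]: The receptive field on the input at this output position is [-4 -3 / 0 0]. Elementwise product with the kernel and sum: -3·-2 + 0·-1 + 0·3.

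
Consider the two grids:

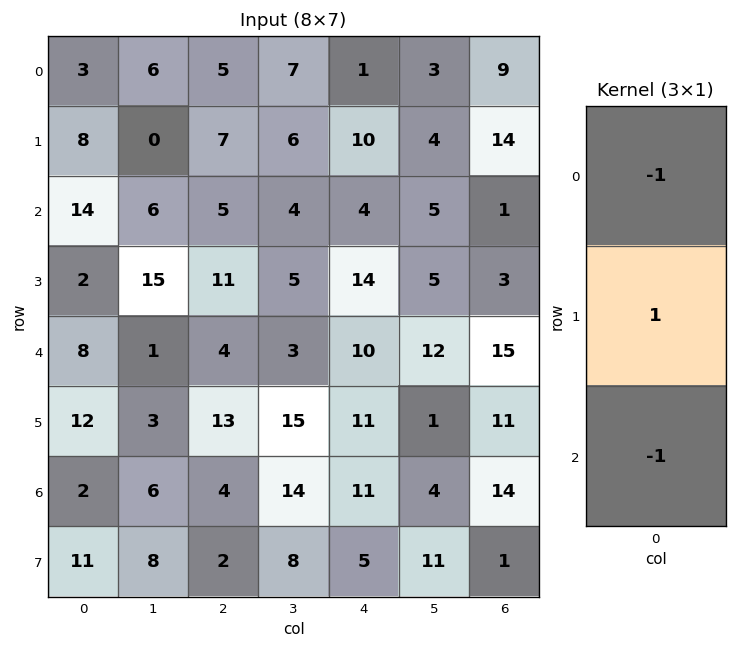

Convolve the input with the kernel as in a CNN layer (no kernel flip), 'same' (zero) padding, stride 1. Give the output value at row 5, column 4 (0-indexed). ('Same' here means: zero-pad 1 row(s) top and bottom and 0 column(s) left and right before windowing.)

-10

The receptive field on the zero-padded input at this output position is [10 / 11 / 11]. Elementwise product with the kernel and sum: 10·-1 + 11·1 + 11·-1.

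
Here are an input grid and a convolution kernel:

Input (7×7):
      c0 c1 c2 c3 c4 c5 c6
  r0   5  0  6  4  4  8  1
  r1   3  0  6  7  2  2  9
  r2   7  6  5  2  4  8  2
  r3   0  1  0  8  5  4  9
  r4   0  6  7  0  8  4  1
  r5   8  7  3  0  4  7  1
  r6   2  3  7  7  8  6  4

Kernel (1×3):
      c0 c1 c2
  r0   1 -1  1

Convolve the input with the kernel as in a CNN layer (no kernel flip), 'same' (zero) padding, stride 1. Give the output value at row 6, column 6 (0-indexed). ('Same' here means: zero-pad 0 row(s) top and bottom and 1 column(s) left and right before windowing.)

The receptive field on the zero-padded input at this output position is [6 4 0]. Elementwise product with the kernel and sum: 6·1 + 4·-1 + 0·1.

2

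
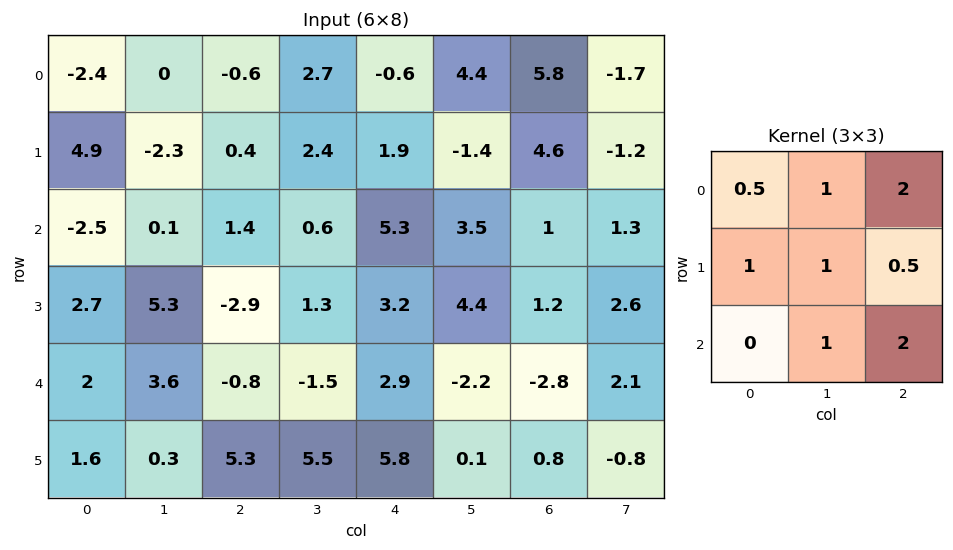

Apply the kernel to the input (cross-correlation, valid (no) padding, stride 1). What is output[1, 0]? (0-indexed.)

The receptive field on the input at this output position is [4.9 -2.3 0.4 / -2.5 0.1 1.4 / 2.7 5.3 -2.9]. Elementwise product with the kernel and sum: 4.9·0.5 + -2.3·1 + 0.4·2 + -2.5·1 + 0.1·1 + 1.4·0.5 + 5.3·1 + -2.9·2.

-1.25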